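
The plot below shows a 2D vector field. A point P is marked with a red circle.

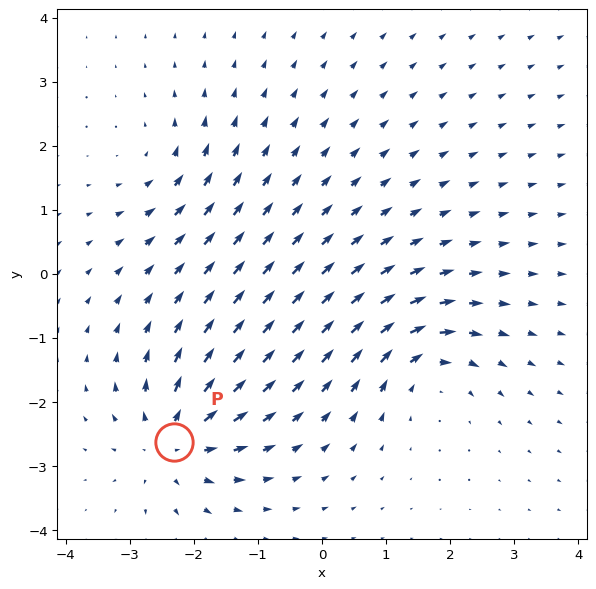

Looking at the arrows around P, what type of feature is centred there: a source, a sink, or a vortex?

source

At P (-2.3, -2.6) the arrows spread outward. Divergence about +6, curl ≈0 — positive divergence with near-zero curl is a source.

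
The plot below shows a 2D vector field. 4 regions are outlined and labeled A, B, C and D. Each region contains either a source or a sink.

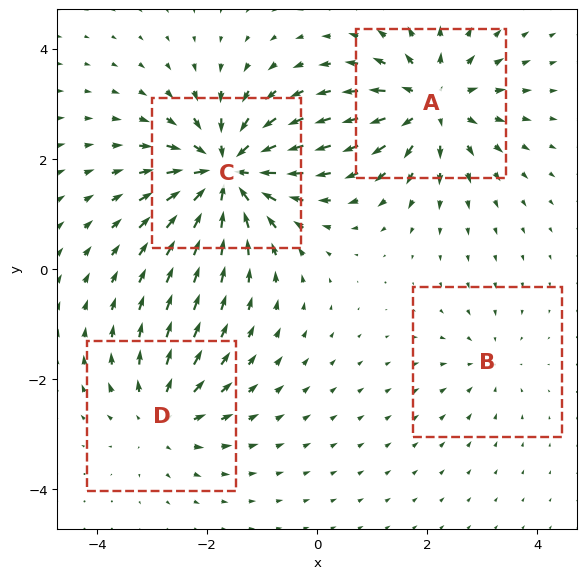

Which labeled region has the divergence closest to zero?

Divergence at each region's feature centre — A: about +6, B: about -2, C: about -8, D: about +4. Region B is closest to zero.

B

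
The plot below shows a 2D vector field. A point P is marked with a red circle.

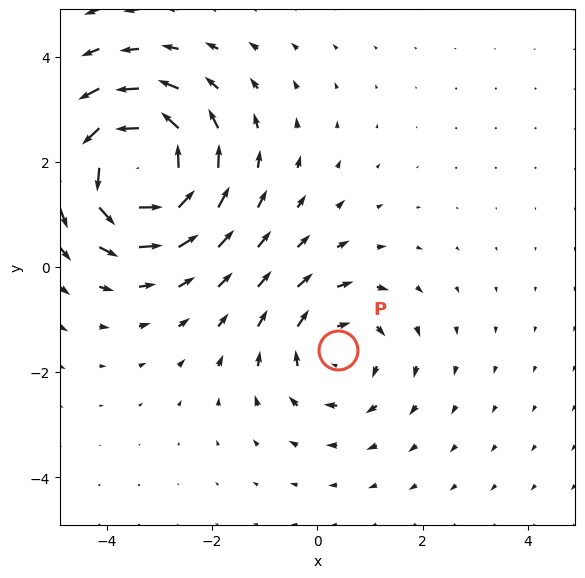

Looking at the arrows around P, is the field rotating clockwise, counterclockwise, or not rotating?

Near P at (0.4, -1.6) the arrows circulate clockwise. The curl (z-component) there is about -3; negative curl means clockwise rotation.

clockwise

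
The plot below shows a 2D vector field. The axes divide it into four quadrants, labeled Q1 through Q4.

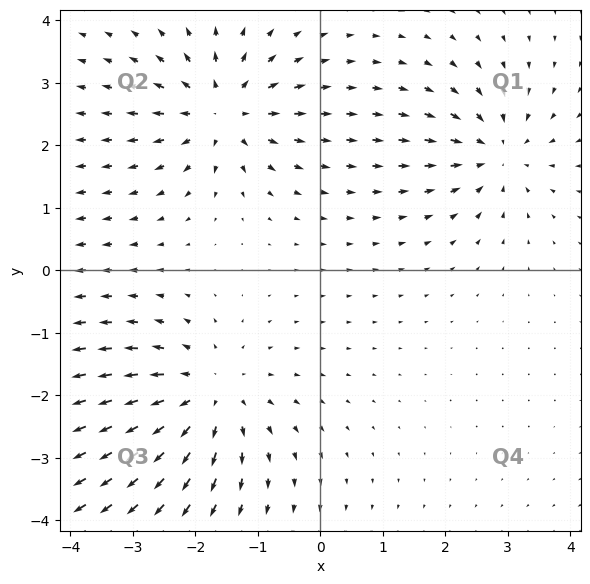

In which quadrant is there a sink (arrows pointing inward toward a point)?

Q1

The sink sits at approximately (2.8, 1.9), which lies in quadrant Q1. The divergence there is about -5, negative as expected for a sink.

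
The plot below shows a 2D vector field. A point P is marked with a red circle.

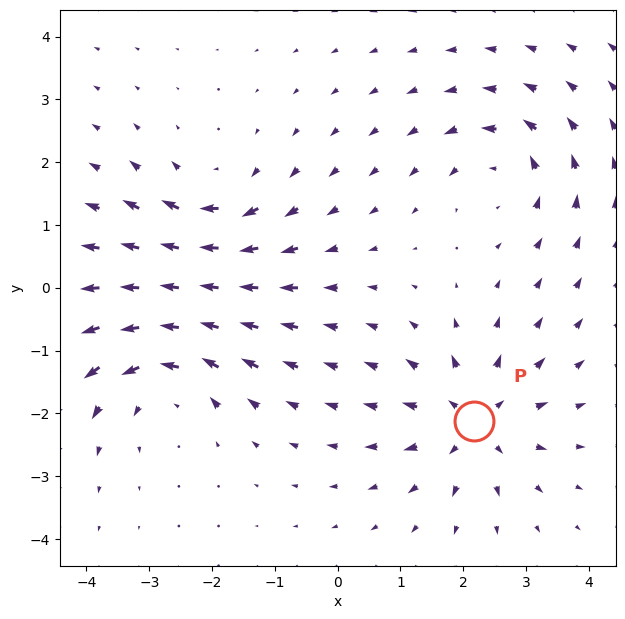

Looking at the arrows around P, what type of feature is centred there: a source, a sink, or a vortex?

At P (2.2, -2.1) the arrows spread outward. Divergence about +5, curl ≈0 — positive divergence with near-zero curl is a source.

source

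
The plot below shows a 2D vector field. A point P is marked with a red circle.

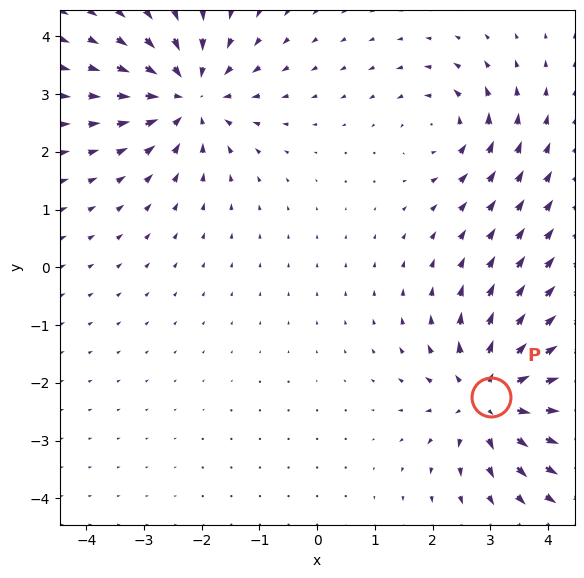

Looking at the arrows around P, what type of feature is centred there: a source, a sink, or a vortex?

source

At P (3.0, -2.2) the arrows spread outward. Divergence about +6, curl ≈0 — positive divergence with near-zero curl is a source.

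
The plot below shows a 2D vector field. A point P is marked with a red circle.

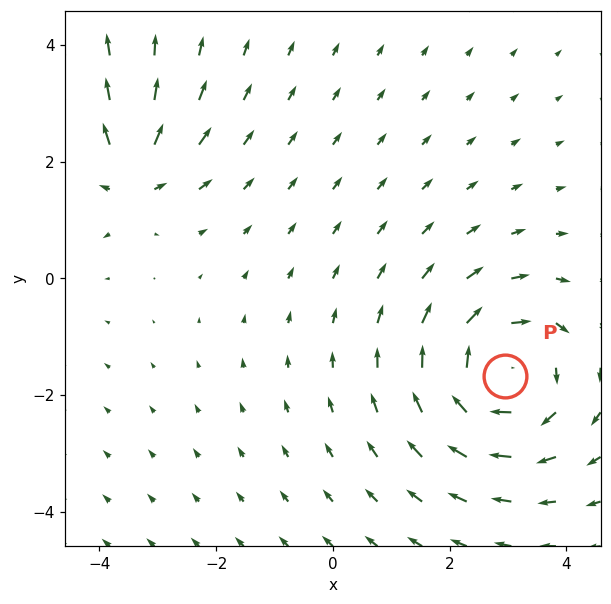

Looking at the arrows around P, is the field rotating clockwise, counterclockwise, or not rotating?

Near P at (2.9, -1.7) the arrows circulate clockwise. The curl (z-component) there is about -4; negative curl means clockwise rotation.

clockwise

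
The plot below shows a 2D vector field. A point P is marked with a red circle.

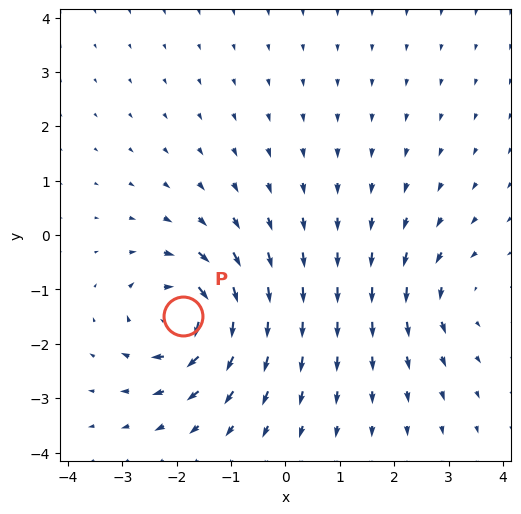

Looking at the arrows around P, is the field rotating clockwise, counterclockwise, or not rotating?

Near P at (-1.9, -1.5) the arrows circulate clockwise. The curl (z-component) there is about -7; negative curl means clockwise rotation.

clockwise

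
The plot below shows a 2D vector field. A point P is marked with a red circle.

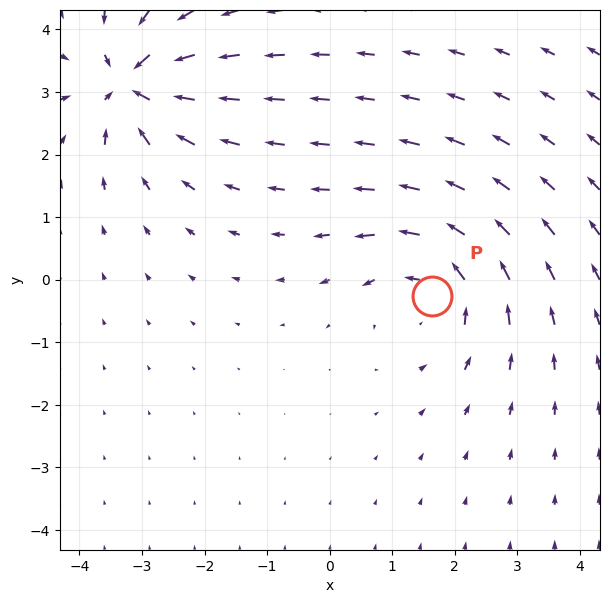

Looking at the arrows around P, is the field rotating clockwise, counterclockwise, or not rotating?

counterclockwise

Near P at (1.6, -0.3) the arrows circulate counterclockwise. The curl (z-component) there is about +4; positive curl means counterclockwise rotation.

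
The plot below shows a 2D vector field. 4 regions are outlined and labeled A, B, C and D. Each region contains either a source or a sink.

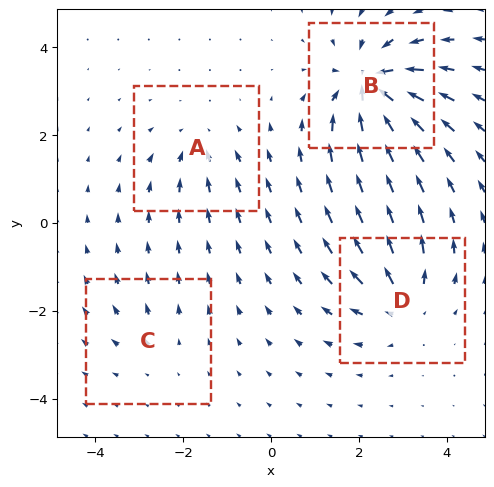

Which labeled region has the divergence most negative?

B

Divergence at each region's feature centre — A: about -4, B: about -9, C: about +2, D: about +6. Region B is most negative.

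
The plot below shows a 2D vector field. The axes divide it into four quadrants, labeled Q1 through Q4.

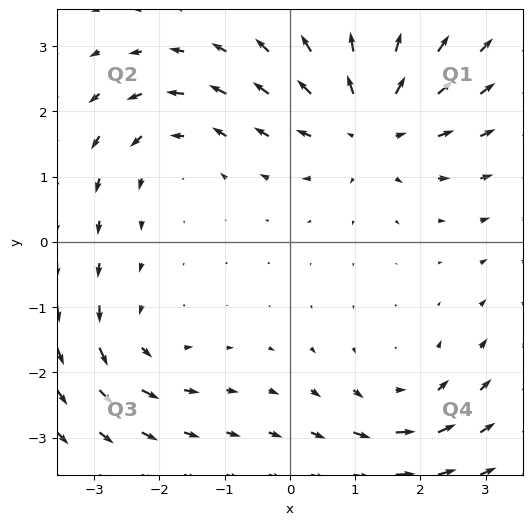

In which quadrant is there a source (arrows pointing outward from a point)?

Q1

The source sits at approximately (1.2, 1.8), which lies in quadrant Q1. The divergence there is about +5, positive as expected for a source.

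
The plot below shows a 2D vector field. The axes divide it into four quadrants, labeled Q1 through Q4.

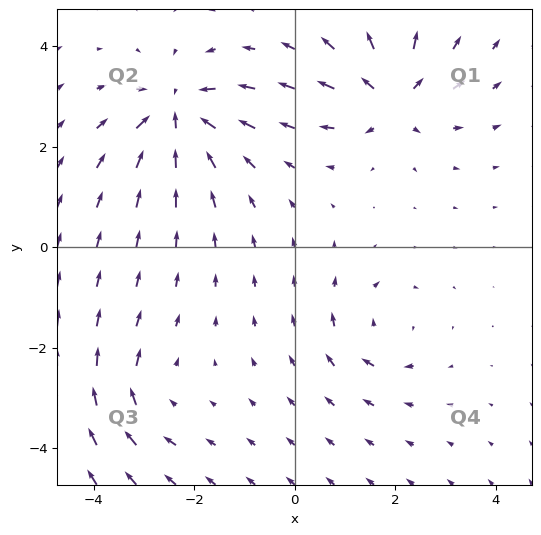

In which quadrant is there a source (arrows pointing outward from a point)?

Q1

The source sits at approximately (1.9, 3.0), which lies in quadrant Q1. The divergence there is about +5, positive as expected for a source.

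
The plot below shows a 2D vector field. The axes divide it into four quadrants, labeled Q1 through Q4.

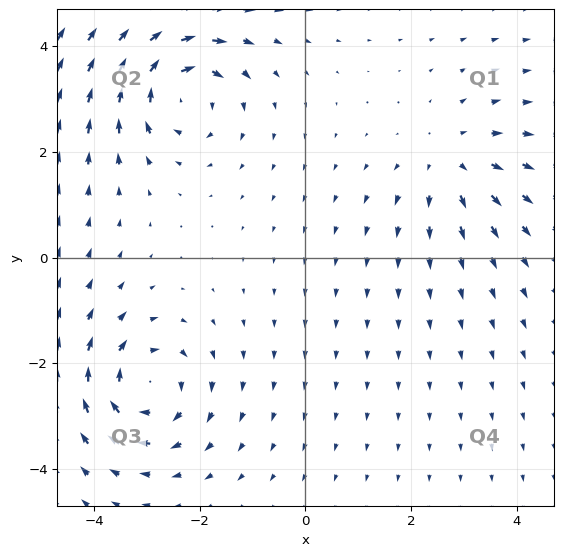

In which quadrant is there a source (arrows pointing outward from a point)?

Q1

The source sits at approximately (2.8, 1.8), which lies in quadrant Q1. The divergence there is about +3, positive as expected for a source.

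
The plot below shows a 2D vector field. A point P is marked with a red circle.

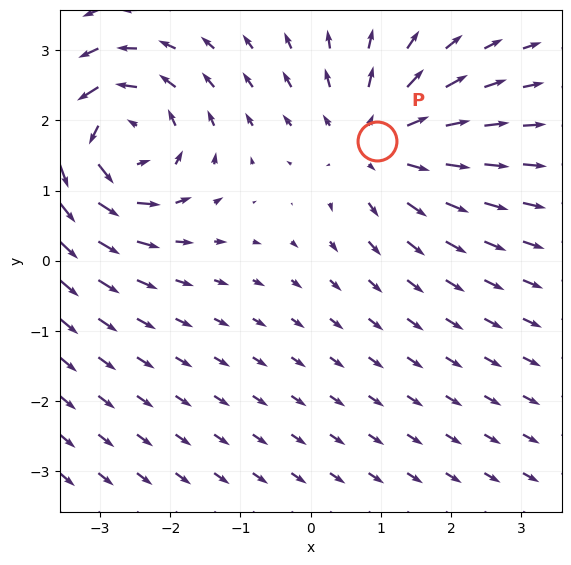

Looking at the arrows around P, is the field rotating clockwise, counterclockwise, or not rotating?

Near P at (0.9, 1.7) the arrows show no circulation. The curl there is ≈0.

not rotating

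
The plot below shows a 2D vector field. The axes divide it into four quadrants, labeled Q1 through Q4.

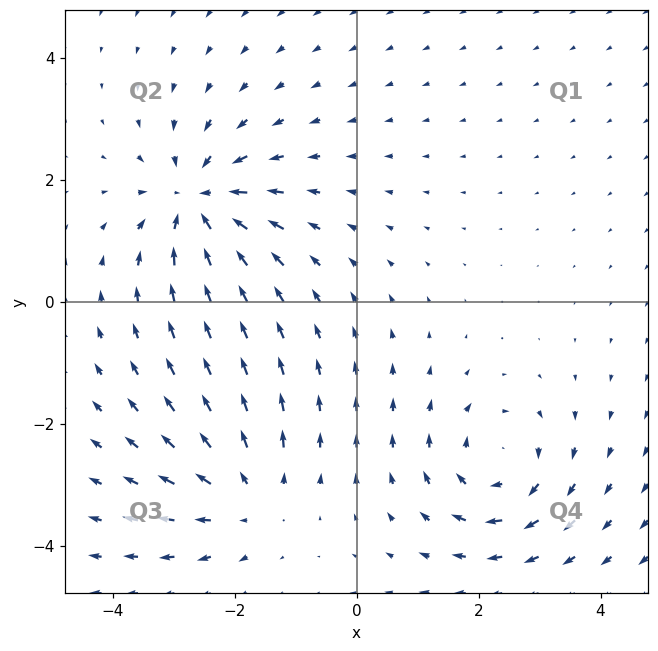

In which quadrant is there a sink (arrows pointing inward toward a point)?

Q2

The sink sits at approximately (-2.6, 1.7), which lies in quadrant Q2. The divergence there is about -5, negative as expected for a sink.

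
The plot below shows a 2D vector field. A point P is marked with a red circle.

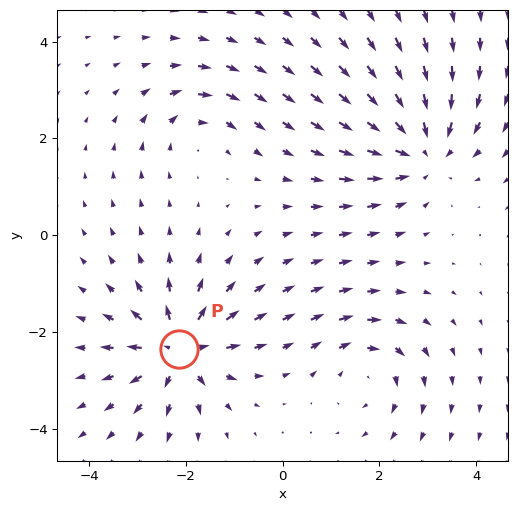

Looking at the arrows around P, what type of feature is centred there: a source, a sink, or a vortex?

At P (-2.1, -2.4) the arrows spread outward. Divergence about +7, curl ≈0 — positive divergence with near-zero curl is a source.

source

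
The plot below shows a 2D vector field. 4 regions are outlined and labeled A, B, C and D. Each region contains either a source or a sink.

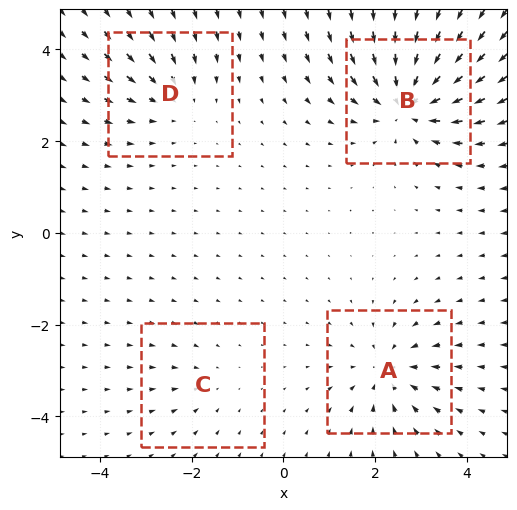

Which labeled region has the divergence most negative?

Divergence at each region's feature centre — A: about -5, B: about -8, C: about -2, D: about -4. Region B is most negative.

B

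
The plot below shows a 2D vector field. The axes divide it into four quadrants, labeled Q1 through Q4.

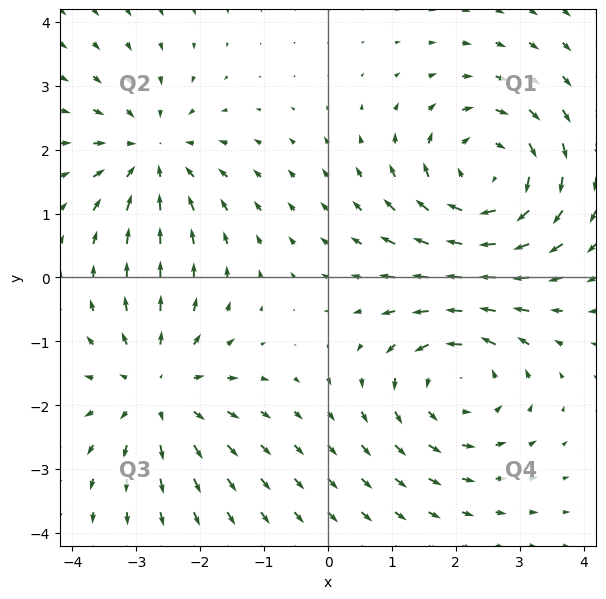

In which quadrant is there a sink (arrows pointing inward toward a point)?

The sink sits at approximately (-2.8, 1.9), which lies in quadrant Q2. The divergence there is about -3, negative as expected for a sink.

Q2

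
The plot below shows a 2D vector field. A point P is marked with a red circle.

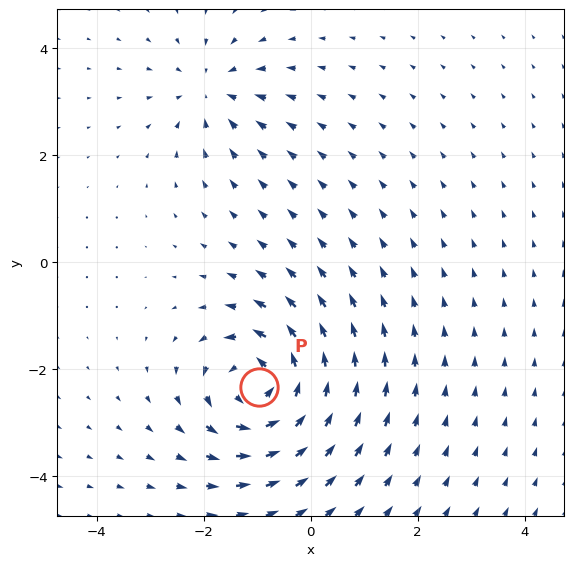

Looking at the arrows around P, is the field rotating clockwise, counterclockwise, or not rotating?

Near P at (-1.0, -2.3) the arrows circulate counterclockwise. The curl (z-component) there is about +5; positive curl means counterclockwise rotation.

counterclockwise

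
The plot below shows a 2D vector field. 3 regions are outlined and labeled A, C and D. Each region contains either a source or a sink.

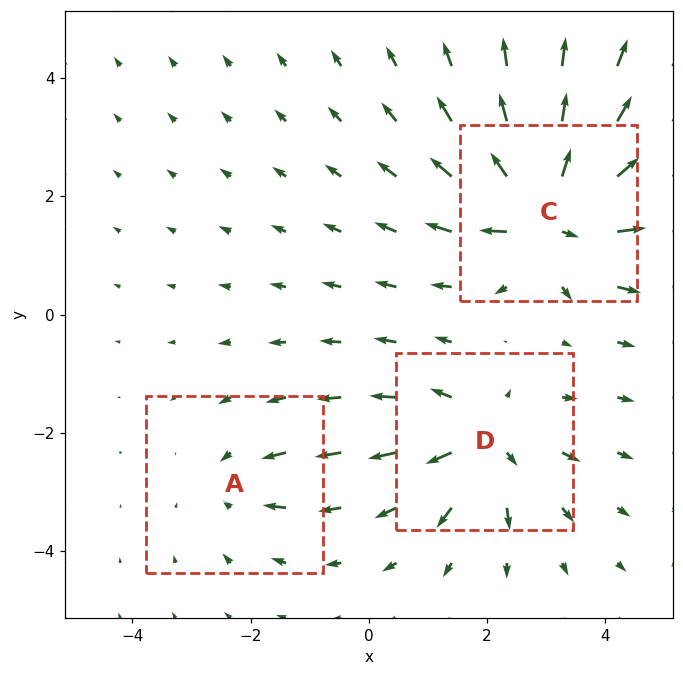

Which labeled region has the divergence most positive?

C

Divergence at each region's feature centre — A: about -2, C: about +6, D: about +4. Region C is most positive.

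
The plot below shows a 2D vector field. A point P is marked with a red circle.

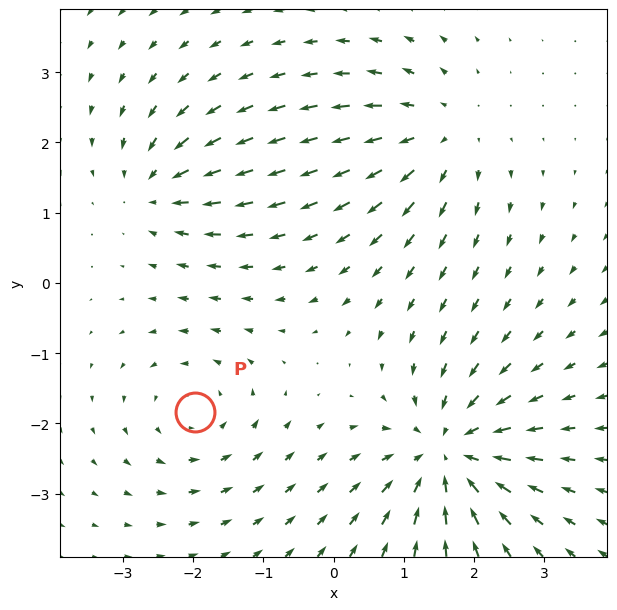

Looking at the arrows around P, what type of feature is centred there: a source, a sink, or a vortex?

vortex

At P (-2.0, -1.8) the arrows circulate counterclockwise. Divergence ≈0, curl about +3 — near-zero divergence with nonzero curl is a vortex.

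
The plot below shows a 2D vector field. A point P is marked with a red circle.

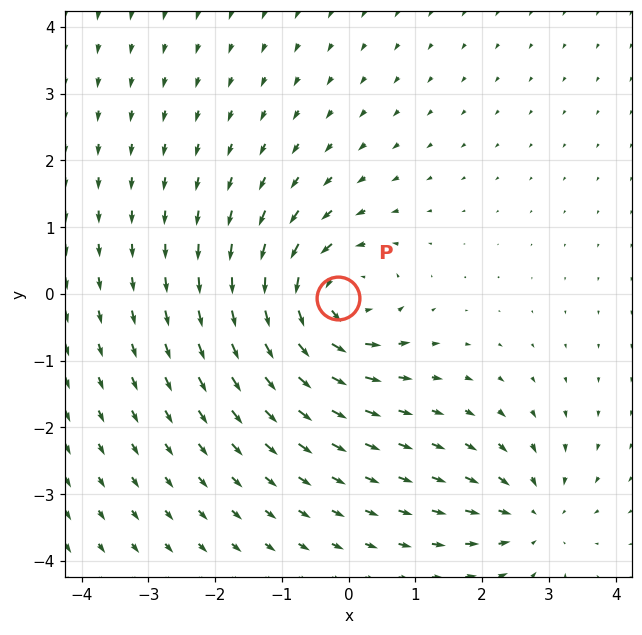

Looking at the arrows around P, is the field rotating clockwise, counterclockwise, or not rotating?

counterclockwise

Near P at (-0.2, -0.1) the arrows circulate counterclockwise. The curl (z-component) there is about +5; positive curl means counterclockwise rotation.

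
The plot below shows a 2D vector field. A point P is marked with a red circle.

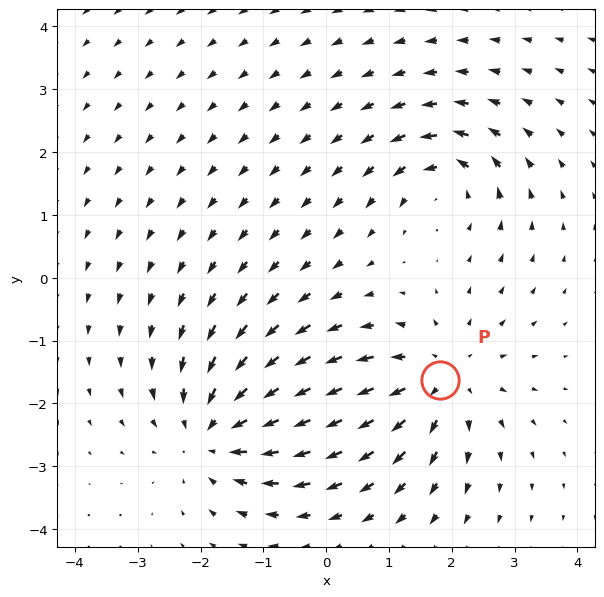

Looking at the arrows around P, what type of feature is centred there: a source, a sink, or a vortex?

source

At P (1.8, -1.6) the arrows spread outward. Divergence about +4, curl ≈0 — positive divergence with near-zero curl is a source.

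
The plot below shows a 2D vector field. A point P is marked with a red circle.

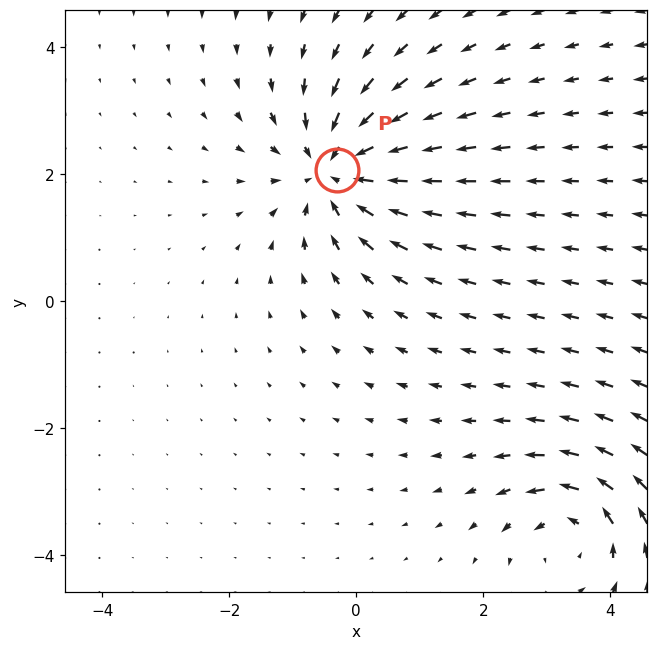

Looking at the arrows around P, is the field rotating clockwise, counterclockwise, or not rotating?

not rotating

Near P at (-0.3, 2.1) the arrows show no circulation. The curl there is ≈0.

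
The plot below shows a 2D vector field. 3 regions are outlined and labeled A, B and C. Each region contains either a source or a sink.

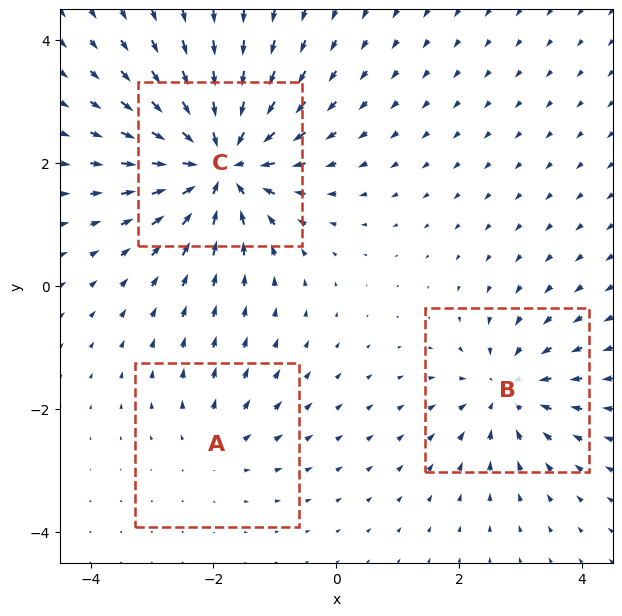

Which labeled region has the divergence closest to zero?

A

Divergence at each region's feature centre — A: about +2, B: about -4, C: about -6. Region A is closest to zero.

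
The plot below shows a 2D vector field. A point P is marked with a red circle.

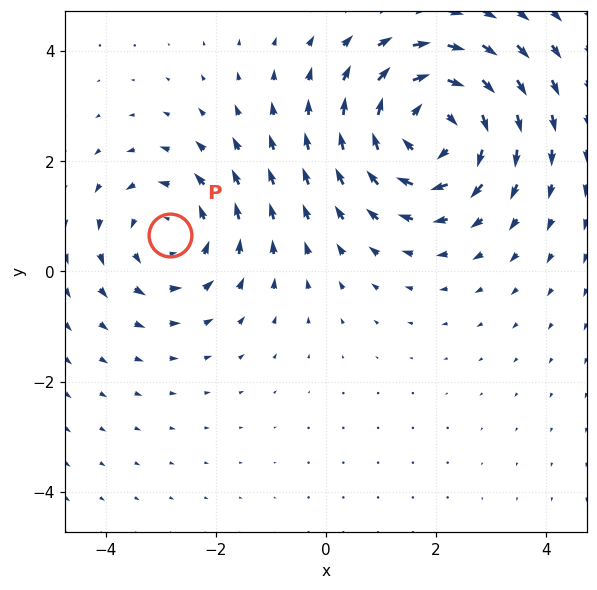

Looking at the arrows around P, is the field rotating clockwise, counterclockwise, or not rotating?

Near P at (-2.8, 0.7) the arrows circulate counterclockwise. The curl (z-component) there is about +3; positive curl means counterclockwise rotation.

counterclockwise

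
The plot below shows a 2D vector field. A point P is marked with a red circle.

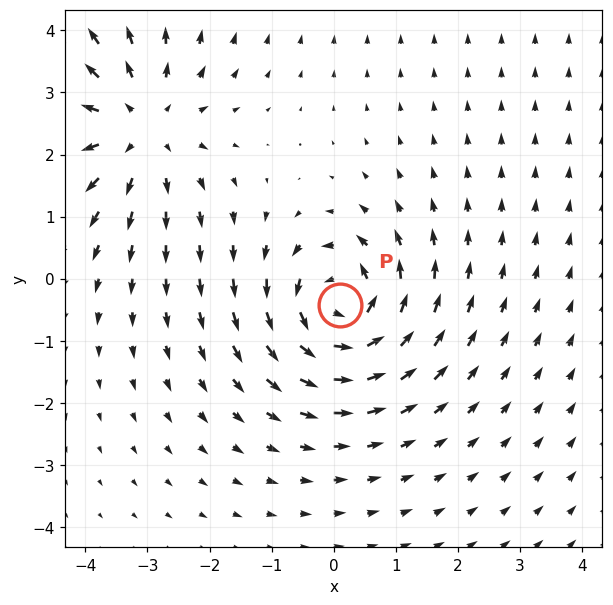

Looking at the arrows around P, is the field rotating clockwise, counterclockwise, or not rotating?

counterclockwise

Near P at (0.1, -0.4) the arrows circulate counterclockwise. The curl (z-component) there is about +4; positive curl means counterclockwise rotation.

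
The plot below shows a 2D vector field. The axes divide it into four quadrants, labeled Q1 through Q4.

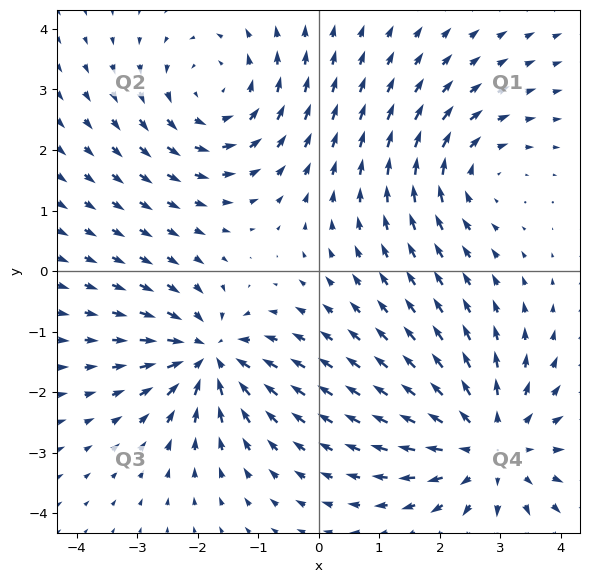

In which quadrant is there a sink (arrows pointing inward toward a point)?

Q3

The sink sits at approximately (-1.8, -1.4), which lies in quadrant Q3. The divergence there is about -5, negative as expected for a sink.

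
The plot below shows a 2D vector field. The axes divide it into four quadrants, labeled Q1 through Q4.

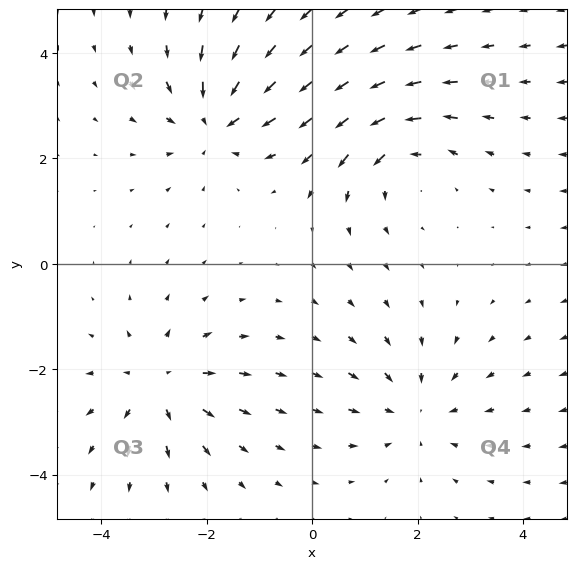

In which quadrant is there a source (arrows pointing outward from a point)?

Q3

The source sits at approximately (-2.9, -2.3), which lies in quadrant Q3. The divergence there is about +4, positive as expected for a source.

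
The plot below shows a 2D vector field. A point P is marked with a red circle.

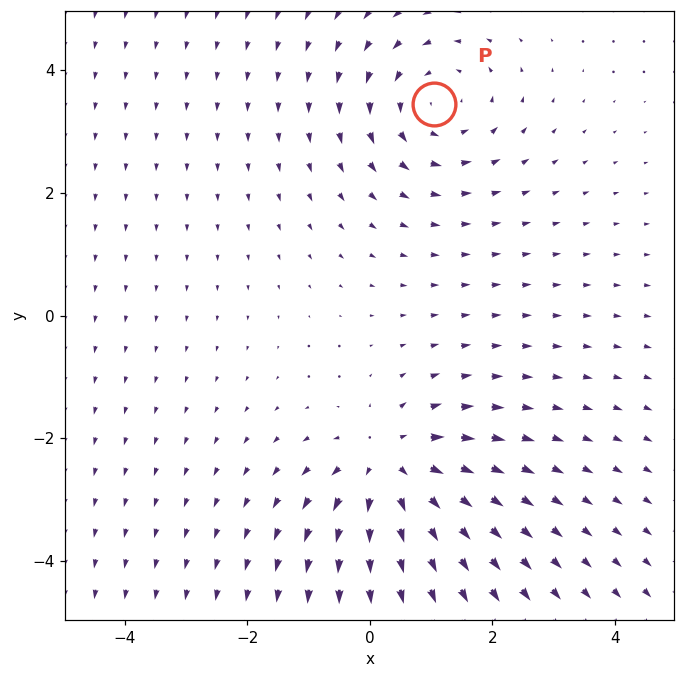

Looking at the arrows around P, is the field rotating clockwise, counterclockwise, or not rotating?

counterclockwise

Near P at (1.1, 3.4) the arrows circulate counterclockwise. The curl (z-component) there is about +4; positive curl means counterclockwise rotation.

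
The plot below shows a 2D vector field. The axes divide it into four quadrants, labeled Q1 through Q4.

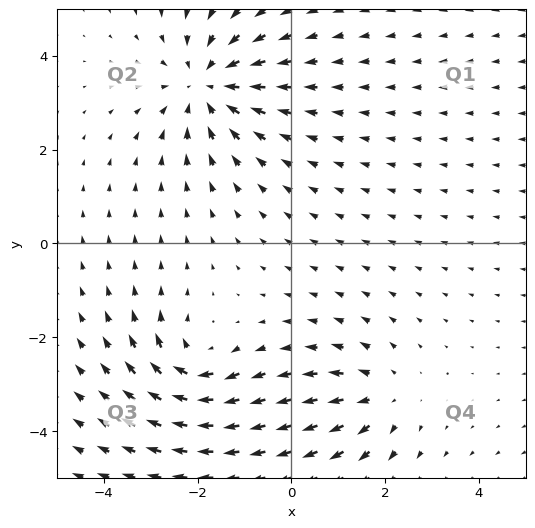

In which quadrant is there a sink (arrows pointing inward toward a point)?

Q2

The sink sits at approximately (-1.8, 3.4), which lies in quadrant Q2. The divergence there is about -4, negative as expected for a sink.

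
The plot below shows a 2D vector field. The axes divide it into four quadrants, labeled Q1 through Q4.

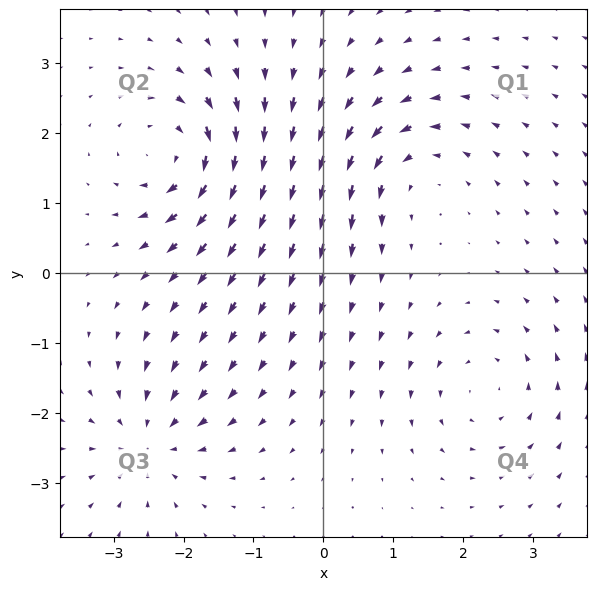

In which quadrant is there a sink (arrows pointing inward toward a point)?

The sink sits at approximately (-2.5, -2.4), which lies in quadrant Q3. The divergence there is about -4, negative as expected for a sink.

Q3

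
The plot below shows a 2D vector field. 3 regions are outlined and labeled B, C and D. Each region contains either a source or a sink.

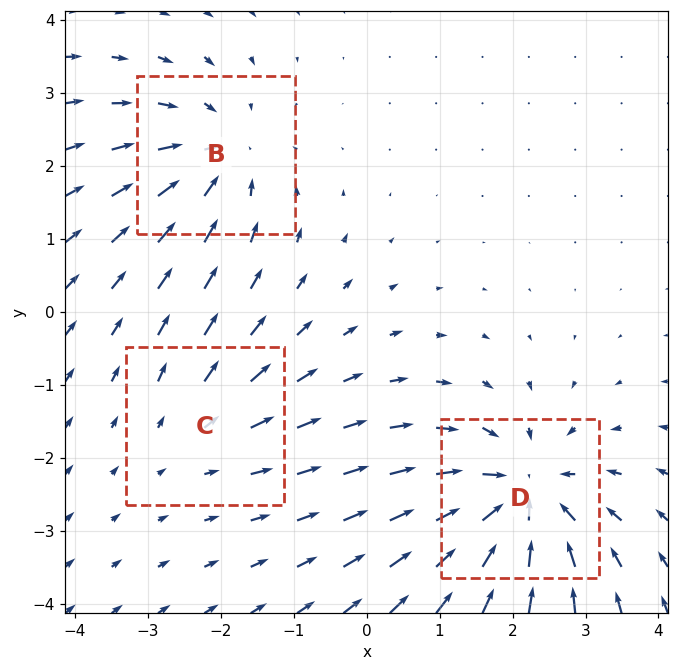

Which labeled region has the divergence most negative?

D

Divergence at each region's feature centre — B: about -3, C: about +2, D: about -5. Region D is most negative.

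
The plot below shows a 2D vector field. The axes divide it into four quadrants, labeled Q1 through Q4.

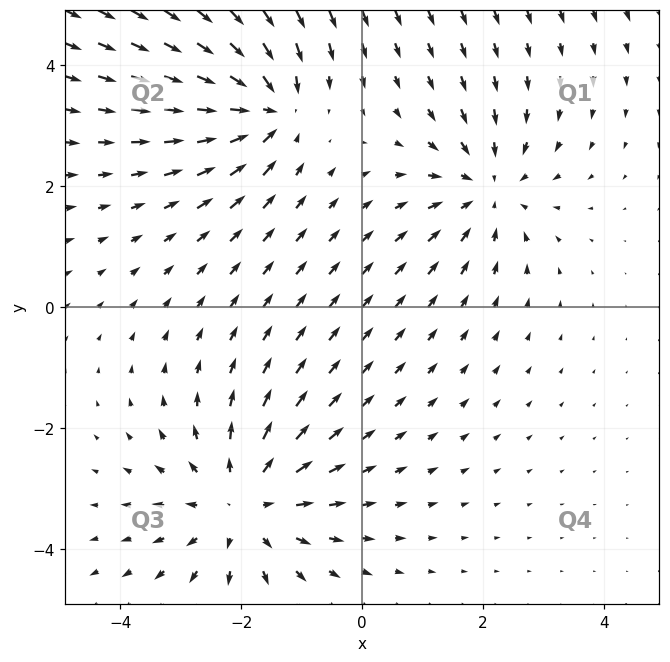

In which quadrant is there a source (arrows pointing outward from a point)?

The source sits at approximately (-2.0, -3.3), which lies in quadrant Q3. The divergence there is about +4, positive as expected for a source.

Q3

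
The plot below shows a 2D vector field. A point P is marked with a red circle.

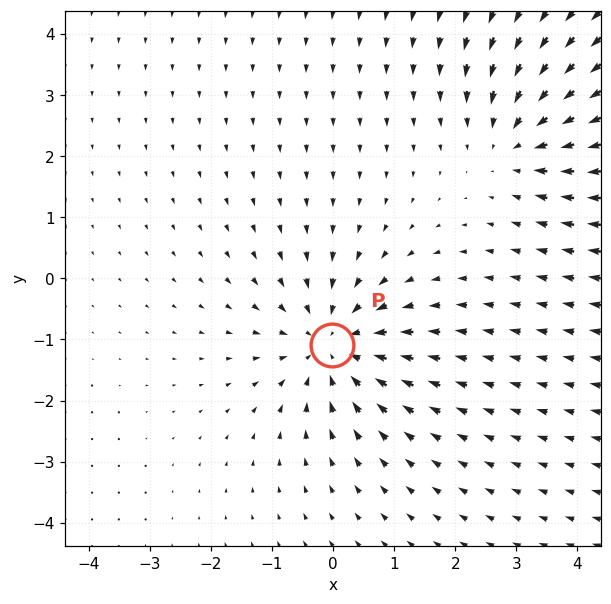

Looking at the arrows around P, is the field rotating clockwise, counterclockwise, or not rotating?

Near P at (-0.0, -1.1) the arrows show no circulation. The curl there is ≈0.

not rotating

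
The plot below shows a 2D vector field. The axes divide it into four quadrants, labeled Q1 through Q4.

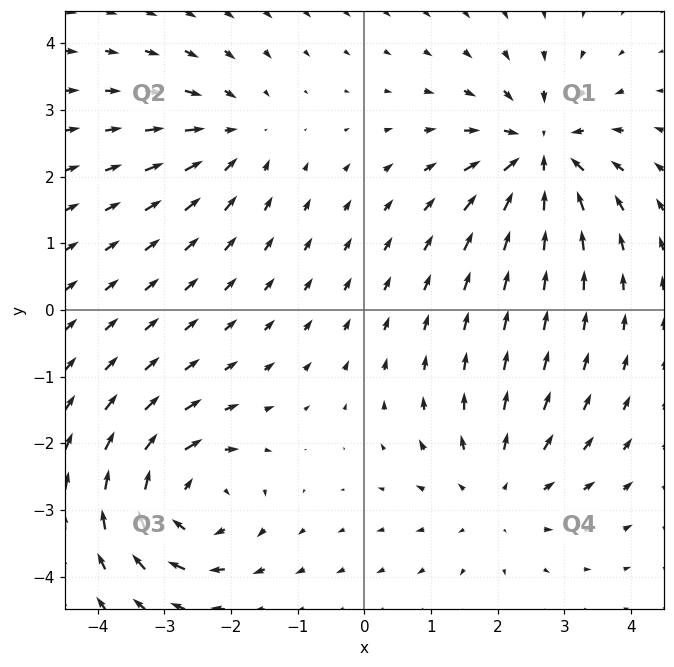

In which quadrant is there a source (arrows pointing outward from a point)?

Q4

The source sits at approximately (2.0, -2.8), which lies in quadrant Q4. The divergence there is about +3, positive as expected for a source.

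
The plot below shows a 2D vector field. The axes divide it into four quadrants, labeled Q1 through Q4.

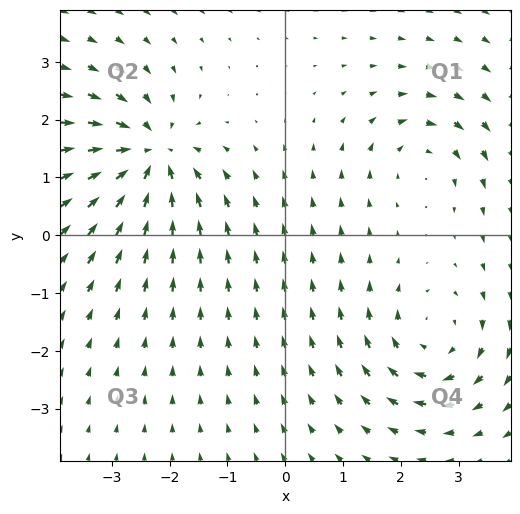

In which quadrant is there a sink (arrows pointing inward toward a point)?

The sink sits at approximately (-2.3, 1.4), which lies in quadrant Q2. The divergence there is about -6, negative as expected for a sink.

Q2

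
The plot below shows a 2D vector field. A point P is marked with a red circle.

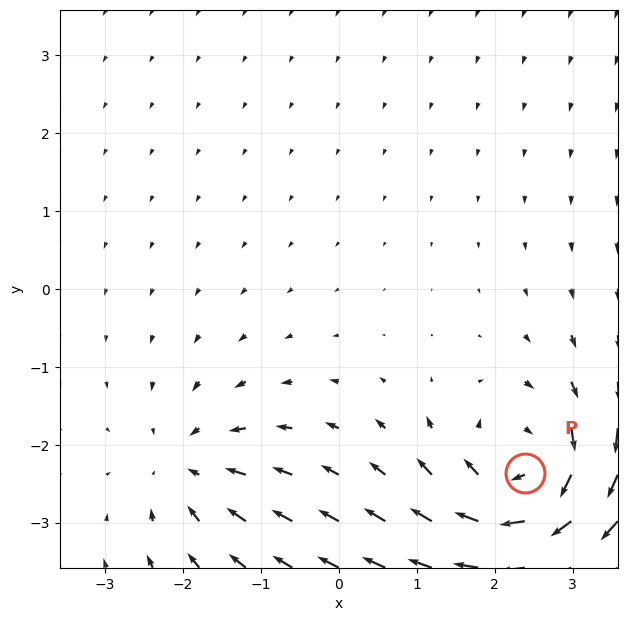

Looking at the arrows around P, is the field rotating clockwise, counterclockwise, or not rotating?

Near P at (2.4, -2.4) the arrows circulate clockwise. The curl (z-component) there is about -6; negative curl means clockwise rotation.

clockwise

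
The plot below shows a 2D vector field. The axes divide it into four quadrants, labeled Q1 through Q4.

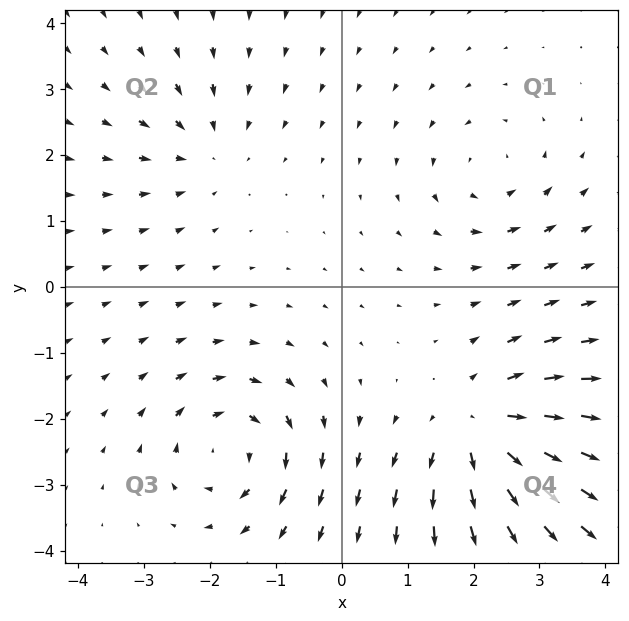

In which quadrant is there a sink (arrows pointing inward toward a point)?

Q2

The sink sits at approximately (-2.1, 2.1), which lies in quadrant Q2. The divergence there is about -3, negative as expected for a sink.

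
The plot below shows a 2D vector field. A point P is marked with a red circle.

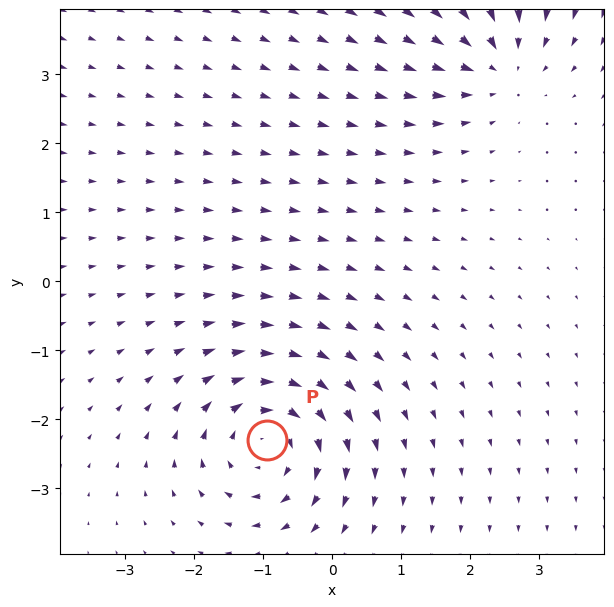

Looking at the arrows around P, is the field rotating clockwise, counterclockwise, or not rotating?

clockwise

Near P at (-0.9, -2.3) the arrows circulate clockwise. The curl (z-component) there is about -4; negative curl means clockwise rotation.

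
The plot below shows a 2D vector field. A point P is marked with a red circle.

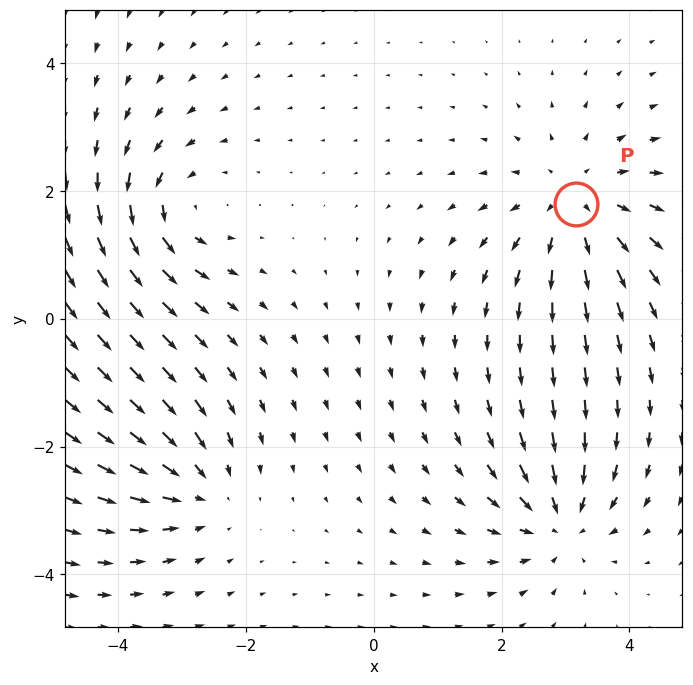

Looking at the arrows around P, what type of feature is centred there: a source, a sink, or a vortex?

source

At P (3.2, 1.8) the arrows spread outward. Divergence about +3, curl ≈0 — positive divergence with near-zero curl is a source.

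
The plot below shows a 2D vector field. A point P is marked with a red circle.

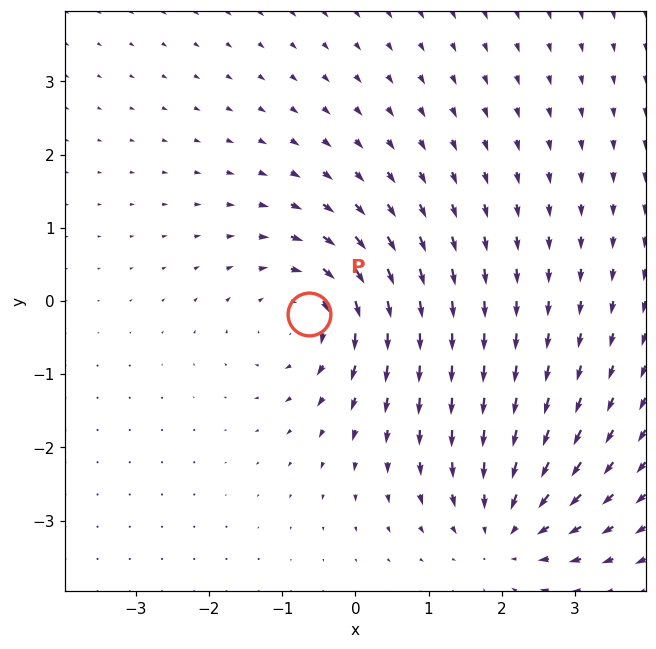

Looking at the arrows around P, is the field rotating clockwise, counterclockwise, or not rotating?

clockwise

Near P at (-0.6, -0.2) the arrows circulate clockwise. The curl (z-component) there is about -3; negative curl means clockwise rotation.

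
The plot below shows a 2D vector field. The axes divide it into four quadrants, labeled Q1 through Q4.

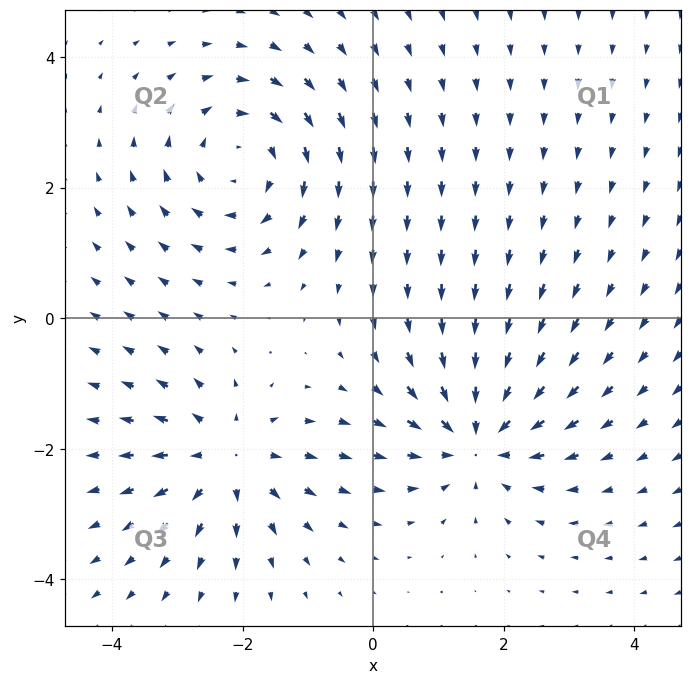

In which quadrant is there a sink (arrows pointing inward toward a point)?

The sink sits at approximately (1.6, -1.8), which lies in quadrant Q4. The divergence there is about -4, negative as expected for a sink.

Q4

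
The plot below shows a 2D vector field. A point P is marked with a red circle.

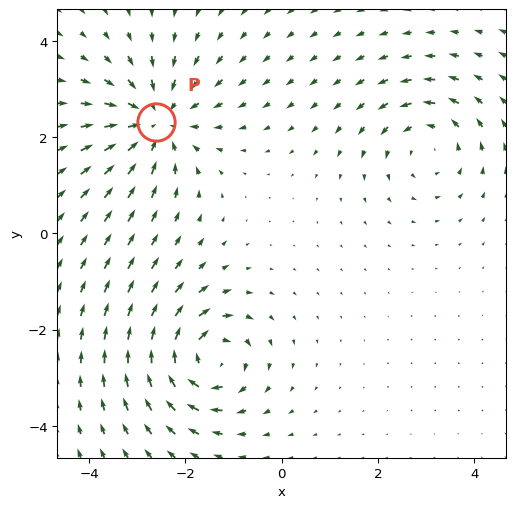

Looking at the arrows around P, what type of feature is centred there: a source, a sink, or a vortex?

sink

At P (-2.6, 2.3) the arrows converge inward. Divergence about -4, curl ≈0 — negative divergence with near-zero curl is a sink.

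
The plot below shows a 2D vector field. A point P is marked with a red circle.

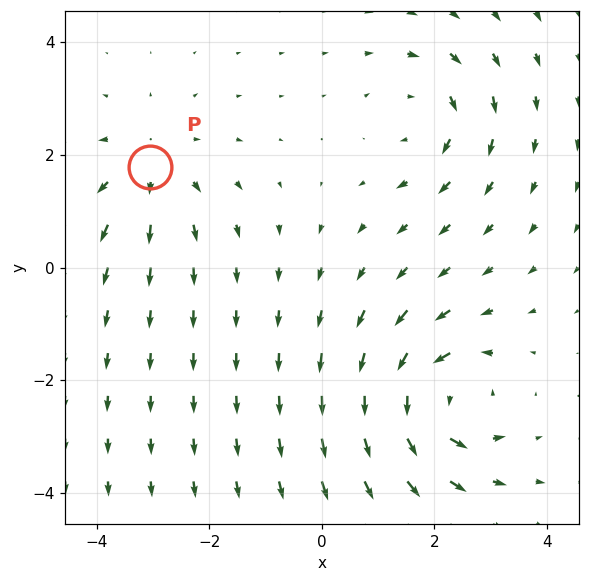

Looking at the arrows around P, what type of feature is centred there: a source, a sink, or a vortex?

At P (-3.1, 1.8) the arrows spread outward. Divergence about +3, curl ≈0 — positive divergence with near-zero curl is a source.

source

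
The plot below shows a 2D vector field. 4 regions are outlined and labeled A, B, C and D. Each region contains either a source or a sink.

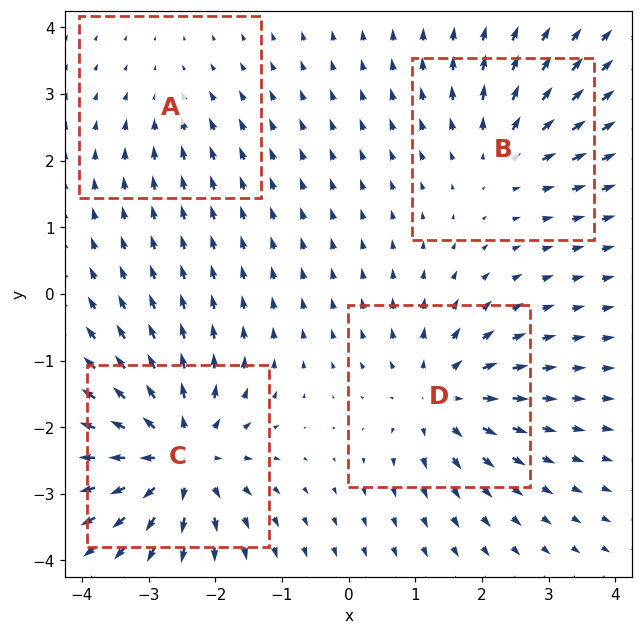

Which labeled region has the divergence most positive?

C

Divergence at each region's feature centre — A: about -2, B: about +4, C: about +8, D: about +6. Region C is most positive.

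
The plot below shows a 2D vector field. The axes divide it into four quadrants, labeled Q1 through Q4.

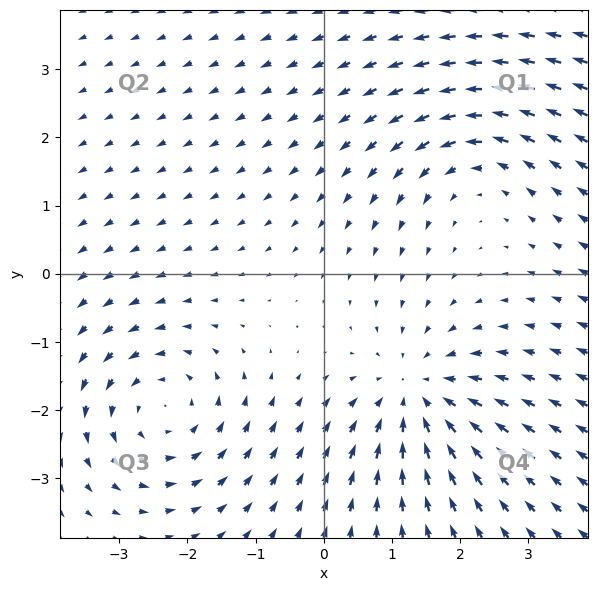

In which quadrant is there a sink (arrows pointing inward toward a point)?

Q4

The sink sits at approximately (1.4, -1.8), which lies in quadrant Q4. The divergence there is about -3, negative as expected for a sink.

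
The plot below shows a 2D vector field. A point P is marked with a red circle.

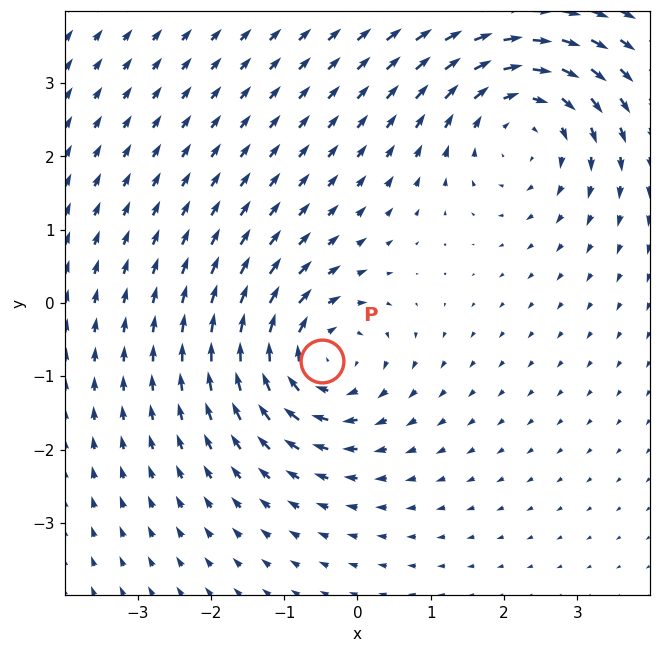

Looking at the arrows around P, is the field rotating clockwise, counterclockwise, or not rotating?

Near P at (-0.5, -0.8) the arrows circulate clockwise. The curl (z-component) there is about -3; negative curl means clockwise rotation.

clockwise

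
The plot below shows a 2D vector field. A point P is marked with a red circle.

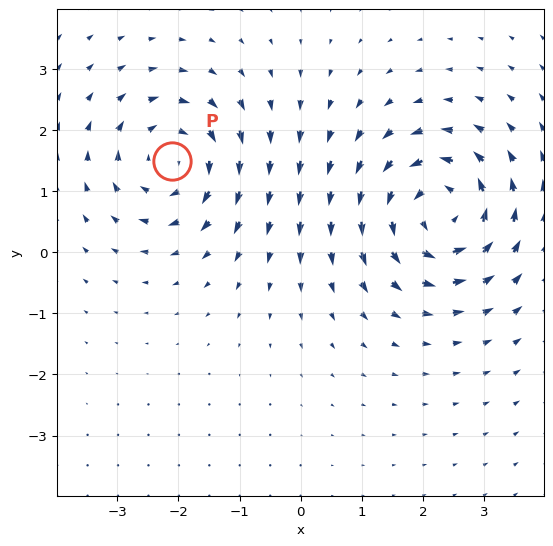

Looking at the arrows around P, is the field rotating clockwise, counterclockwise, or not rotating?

Near P at (-2.1, 1.5) the arrows circulate clockwise. The curl (z-component) there is about -4; negative curl means clockwise rotation.

clockwise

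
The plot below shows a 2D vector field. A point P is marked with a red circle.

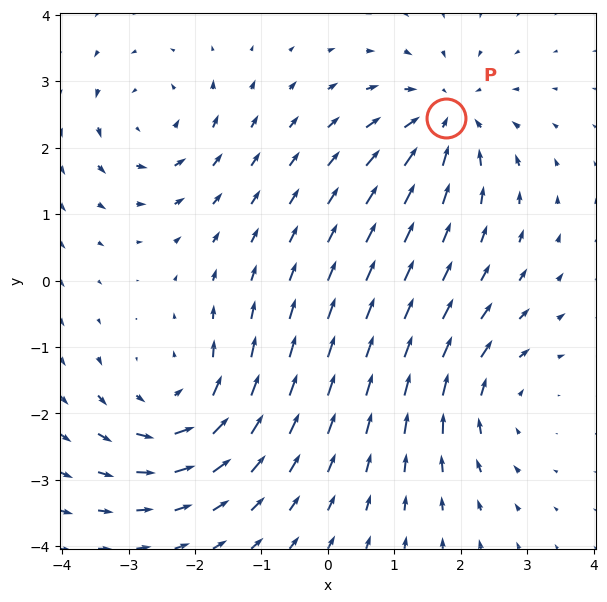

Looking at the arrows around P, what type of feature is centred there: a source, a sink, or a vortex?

sink

At P (1.8, 2.4) the arrows converge inward. Divergence about -5, curl ≈0 — negative divergence with near-zero curl is a sink.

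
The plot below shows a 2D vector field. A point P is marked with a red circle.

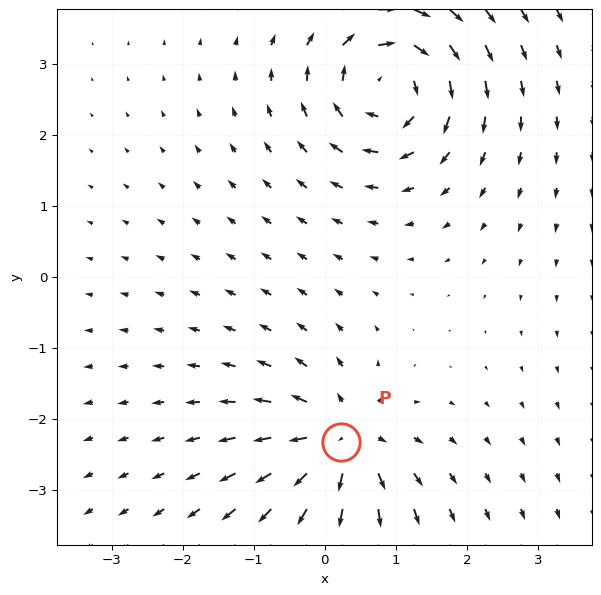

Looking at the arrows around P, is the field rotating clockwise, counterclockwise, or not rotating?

not rotating

Near P at (0.2, -2.3) the arrows show no circulation. The curl there is ≈0.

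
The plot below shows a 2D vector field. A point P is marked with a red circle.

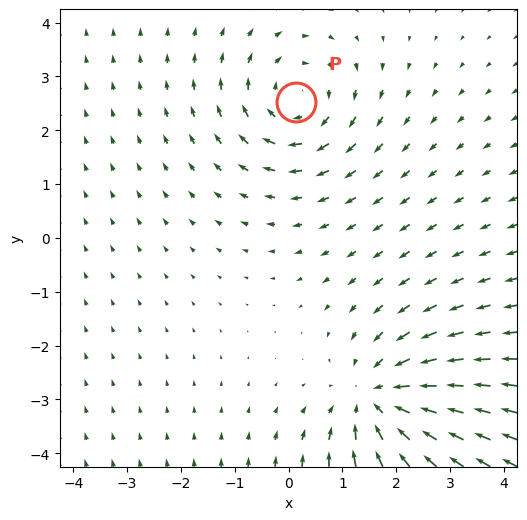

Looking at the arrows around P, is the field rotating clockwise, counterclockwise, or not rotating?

Near P at (0.1, 2.5) the arrows circulate clockwise. The curl (z-component) there is about -3; negative curl means clockwise rotation.

clockwise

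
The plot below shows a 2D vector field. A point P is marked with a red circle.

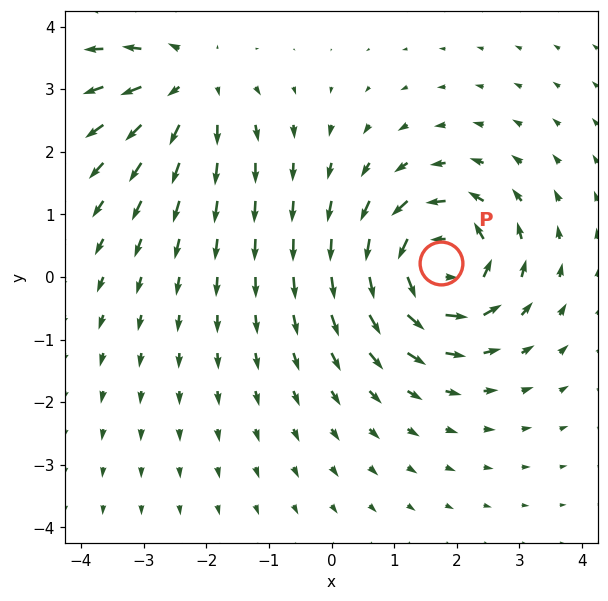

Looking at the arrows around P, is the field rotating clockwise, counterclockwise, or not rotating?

counterclockwise

Near P at (1.8, 0.2) the arrows circulate counterclockwise. The curl (z-component) there is about +7; positive curl means counterclockwise rotation.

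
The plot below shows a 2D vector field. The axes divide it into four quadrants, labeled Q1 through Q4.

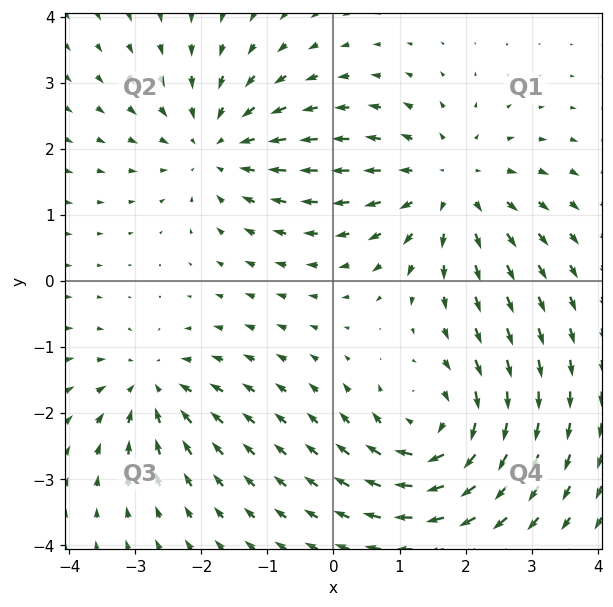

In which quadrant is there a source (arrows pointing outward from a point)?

The source sits at approximately (1.8, 1.5), which lies in quadrant Q1. The divergence there is about +4, positive as expected for a source.

Q1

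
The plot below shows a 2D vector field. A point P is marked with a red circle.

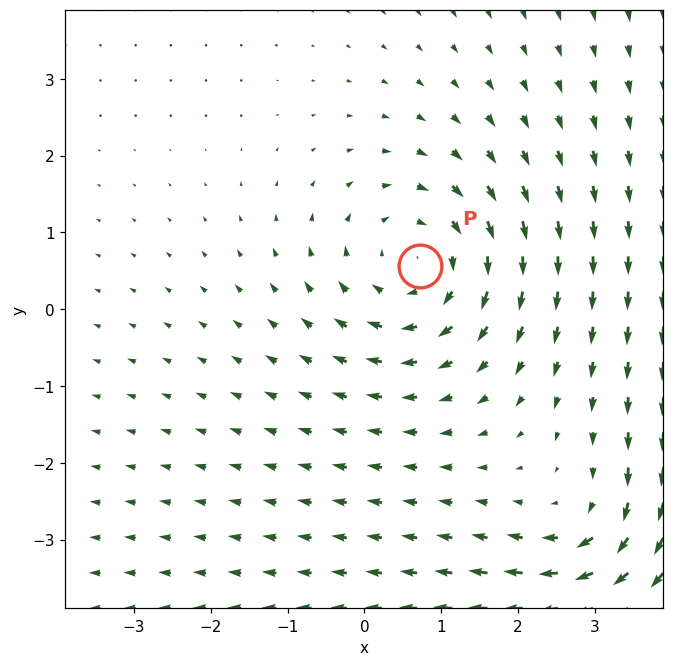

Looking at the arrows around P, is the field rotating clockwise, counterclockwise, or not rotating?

Near P at (0.7, 0.6) the arrows circulate clockwise. The curl (z-component) there is about -3; negative curl means clockwise rotation.

clockwise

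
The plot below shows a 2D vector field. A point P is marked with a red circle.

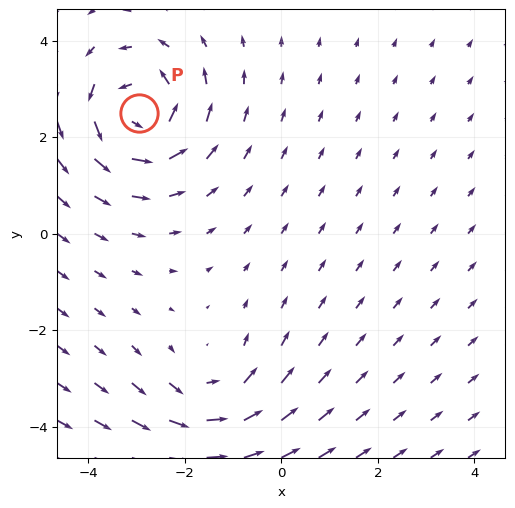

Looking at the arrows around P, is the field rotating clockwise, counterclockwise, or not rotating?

Near P at (-2.9, 2.5) the arrows circulate counterclockwise. The curl (z-component) there is about +5; positive curl means counterclockwise rotation.

counterclockwise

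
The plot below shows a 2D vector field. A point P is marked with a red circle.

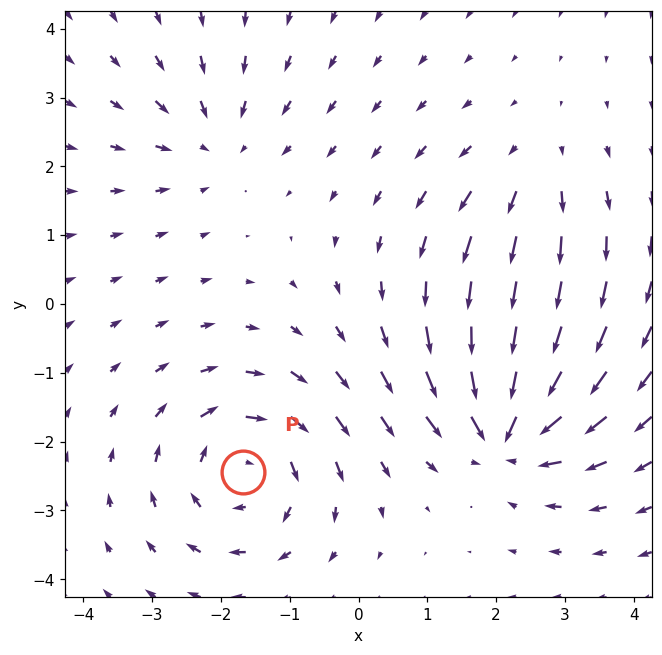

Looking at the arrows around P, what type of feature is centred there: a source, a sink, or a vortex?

vortex

At P (-1.7, -2.4) the arrows circulate clockwise. Divergence ≈0, curl about -5 — near-zero divergence with nonzero curl is a vortex.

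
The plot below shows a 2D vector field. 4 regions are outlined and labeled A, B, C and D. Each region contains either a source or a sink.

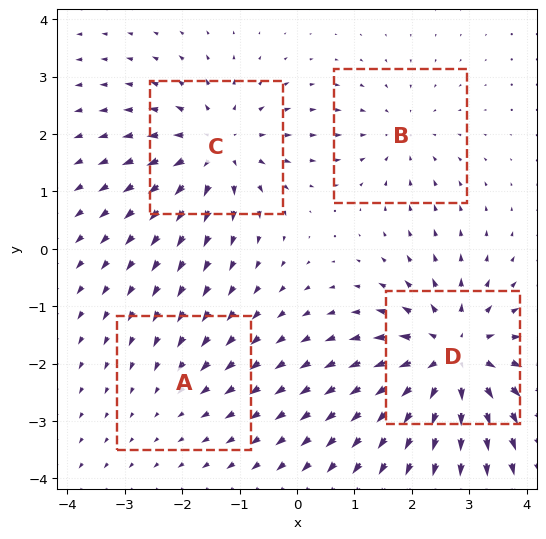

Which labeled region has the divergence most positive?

Divergence at each region's feature centre — A: about -2, B: about -3, C: about +5, D: about +7. Region D is most positive.

D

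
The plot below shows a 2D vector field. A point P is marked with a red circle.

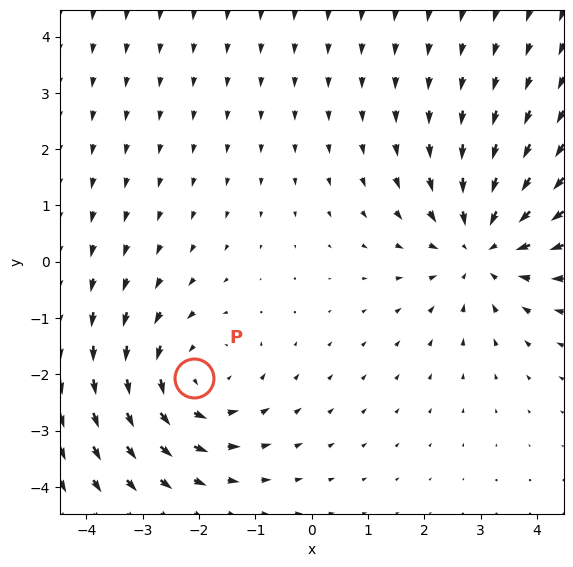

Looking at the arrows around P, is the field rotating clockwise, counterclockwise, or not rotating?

Near P at (-2.1, -2.1) the arrows circulate counterclockwise. The curl (z-component) there is about +2; positive curl means counterclockwise rotation.

counterclockwise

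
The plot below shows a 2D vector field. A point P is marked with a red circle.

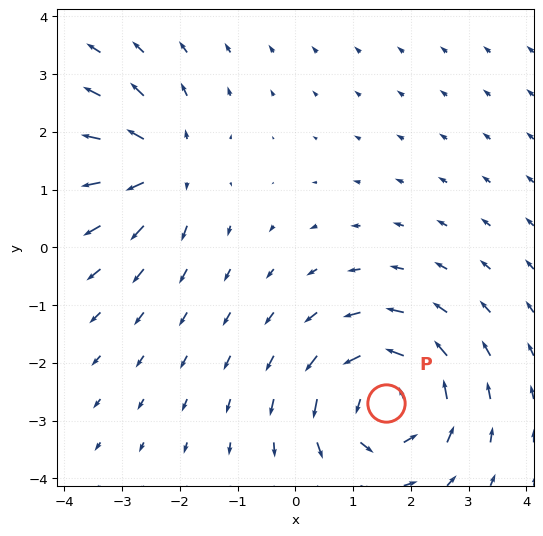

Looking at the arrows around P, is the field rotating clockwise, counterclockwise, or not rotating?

counterclockwise

Near P at (1.6, -2.7) the arrows circulate counterclockwise. The curl (z-component) there is about +5; positive curl means counterclockwise rotation.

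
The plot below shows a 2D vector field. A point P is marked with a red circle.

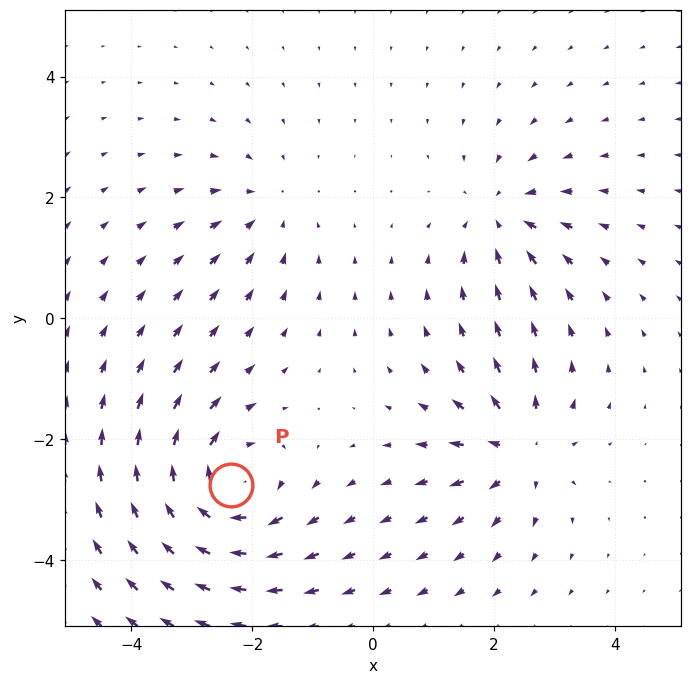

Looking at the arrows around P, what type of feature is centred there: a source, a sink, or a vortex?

At P (-2.4, -2.8) the arrows circulate clockwise. Divergence ≈0, curl about -5 — near-zero divergence with nonzero curl is a vortex.

vortex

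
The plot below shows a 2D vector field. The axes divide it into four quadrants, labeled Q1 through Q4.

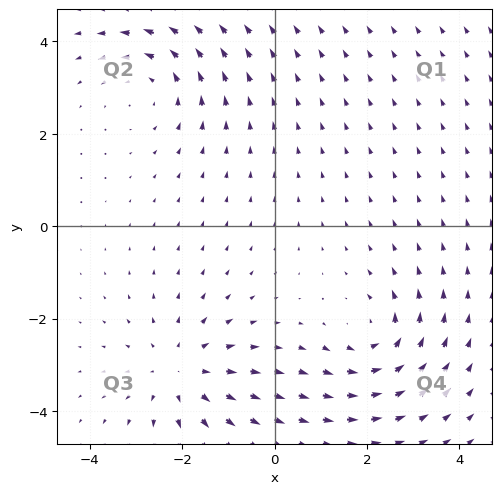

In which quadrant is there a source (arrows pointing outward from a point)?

The source sits at approximately (-2.0, -3.1), which lies in quadrant Q3. The divergence there is about +4, positive as expected for a source.

Q3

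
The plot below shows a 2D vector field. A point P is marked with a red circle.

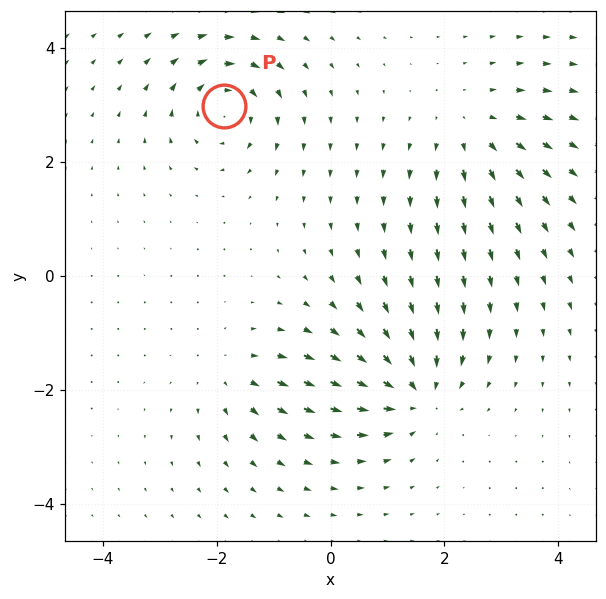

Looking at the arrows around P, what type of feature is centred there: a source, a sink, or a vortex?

vortex

At P (-1.9, 3.0) the arrows circulate clockwise. Divergence ≈0, curl about -6 — near-zero divergence with nonzero curl is a vortex.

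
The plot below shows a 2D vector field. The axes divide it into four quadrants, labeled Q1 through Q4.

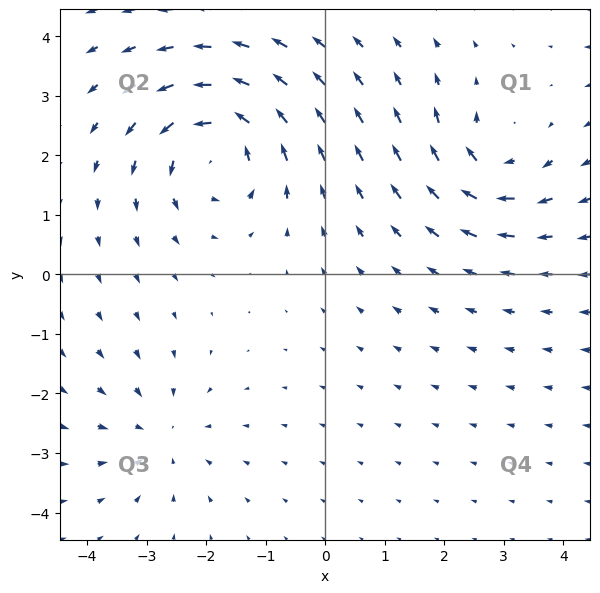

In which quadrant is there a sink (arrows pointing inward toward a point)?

The sink sits at approximately (-2.8, -2.7), which lies in quadrant Q3. The divergence there is about -3, negative as expected for a sink.

Q3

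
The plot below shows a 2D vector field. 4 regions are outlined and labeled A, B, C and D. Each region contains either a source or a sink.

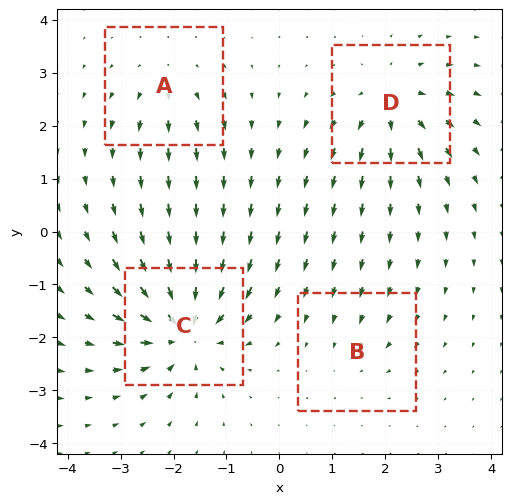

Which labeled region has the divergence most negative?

Divergence at each region's feature centre — A: about +4, B: about -2, C: about -8, D: about +6. Region C is most negative.

C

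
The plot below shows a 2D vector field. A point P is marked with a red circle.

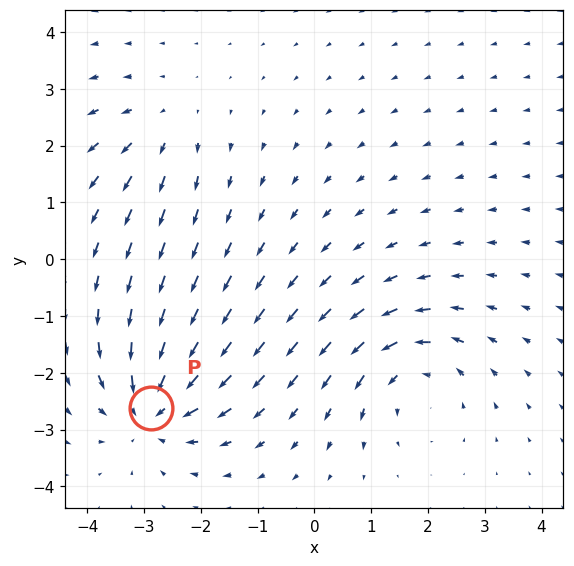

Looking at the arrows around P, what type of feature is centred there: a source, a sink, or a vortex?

At P (-2.9, -2.6) the arrows converge inward. Divergence about -5, curl ≈0 — negative divergence with near-zero curl is a sink.

sink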